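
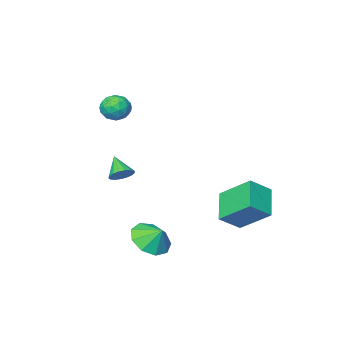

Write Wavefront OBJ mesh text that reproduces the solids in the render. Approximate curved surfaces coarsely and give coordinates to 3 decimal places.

v 1.685 1.669 -3.271
v 2.425 1.173 -2.643
v 1.455 2.291 -2.509
v 2.741 1.739 -3.01
v 2.563 2.273 -3.5
v 1.974 2.524 -3.882
v 1.25 2.375 -3.978
v 0.729 1.896 -3.744
v 0.656 1.31 -3.288
v 1.064 0.893 -2.824
v 1.762 0.838 -2.57
v -0.234 -3.034 3.04
v 0.22 -2.867 3.703
v 0.78 -3.713 2.517
v 1.234 -3.546 3.18
v 0.592 -4.054 3.239
v -0.034 -3.634 3.563
v 1.034 -2.946 2.657
v 0.408 -2.526 2.981
v 1.004 -2.812 3.466
v 0.731 -3.497 3.826
v 0.269 -3.083 2.394
v -0.004 -3.768 2.754
v -0.096 -2.891 3.417
v 1.096 -3.689 2.803
v 0.719 -3.987 2.838
v 0.986 -3.889 3.227
v -0.245 -3.342 3.335
v 0.022 -3.244 3.724
v 0.241 -3.941 3.452
v 0.978 -3.336 2.496
v 1.245 -3.238 2.885
v 0.014 -2.691 2.993
v 0.281 -2.593 3.382
v 0.759 -2.639 2.768
v 0.632 -2.761 3.668
v 1.227 -3.16 3.36
v 1.11 -2.807 3.053
v 0.742 -2.56 3.243
v 0.471 -3.163 3.879
v 1.067 -3.562 3.572
v 0.69 -3.861 3.607
v 0.322 -3.614 3.797
v 0.932 -3.131 3.74
v -0.067 -3.018 2.648
v 0.529 -3.417 2.341
v 0.678 -2.966 2.423
v 0.31 -2.719 2.613
v -0.227 -3.42 2.86
v 0.368 -3.819 2.552
v 0.258 -4.02 2.977
v -0.11 -3.773 3.167
v 0.068 -3.449 2.48
v 1.836 -0.581 0.02
v 2.19 -0.259 0.445
v 1.684 -1.499 0.84
v 1.904 -0.163 0.5
v 1.603 -0.163 0.445
v 1.355 -0.259 0.292
v 1.217 -0.428 0.077
v 1.221 -0.632 -0.151
v 1.366 -0.825 -0.34
v 1.618 -0.962 -0.446
v 1.921 -1.012 -0.446
v 2.204 -0.963 -0.339
v 2.402 -0.826 -0.15
v 2.471 -0.634 0.078
v 2.394 -0.429 0.293
v -3.058 1.993 -3.728
v -3.949 0.75 -2.777
v -3.773 3.476 -2.457
v -4.663 2.234 -1.507
v -1.957 1.826 -2.913
v -2.847 0.584 -1.963
v -2.671 3.31 -1.643
v -3.562 2.067 -0.692
f 2 1 4
f 2 4 3
f 4 1 5
f 4 5 3
f 5 1 6
f 5 6 3
f 6 1 7
f 6 7 3
f 7 1 8
f 7 8 3
f 8 1 9
f 8 9 3
f 9 1 10
f 9 10 3
f 10 1 11
f 10 11 3
f 11 1 2
f 11 2 3
f 12 49 28
f 49 23 52
f 28 52 17
f 49 52 28
f 12 28 24
f 28 17 29
f 24 29 13
f 28 29 24
f 12 24 33
f 24 13 34
f 33 34 19
f 24 34 33
f 12 33 45
f 33 19 48
f 45 48 22
f 33 48 45
f 12 45 49
f 45 22 53
f 49 53 23
f 45 53 49
f 13 29 40
f 29 17 43
f 40 43 21
f 29 43 40
f 17 52 30
f 52 23 51
f 30 51 16
f 52 51 30
f 23 53 50
f 53 22 46
f 50 46 14
f 53 46 50
f 22 48 47
f 48 19 35
f 47 35 18
f 48 35 47
f 19 34 39
f 34 13 36
f 39 36 20
f 34 36 39
f 15 41 27
f 41 21 42
f 27 42 16
f 41 42 27
f 15 27 25
f 27 16 26
f 25 26 14
f 27 26 25
f 15 25 32
f 25 14 31
f 32 31 18
f 25 31 32
f 15 32 37
f 32 18 38
f 37 38 20
f 32 38 37
f 15 37 41
f 37 20 44
f 41 44 21
f 37 44 41
f 16 42 30
f 42 21 43
f 30 43 17
f 42 43 30
f 14 26 50
f 26 16 51
f 50 51 23
f 26 51 50
f 18 31 47
f 31 14 46
f 47 46 22
f 31 46 47
f 20 38 39
f 38 18 35
f 39 35 19
f 38 35 39
f 21 44 40
f 44 20 36
f 40 36 13
f 44 36 40
f 55 54 57
f 55 57 56
f 57 54 58
f 57 58 56
f 58 54 59
f 58 59 56
f 59 54 60
f 59 60 56
f 60 54 61
f 60 61 56
f 61 54 62
f 61 62 56
f 62 54 63
f 62 63 56
f 63 54 64
f 63 64 56
f 64 54 65
f 64 65 56
f 65 54 66
f 65 66 56
f 66 54 67
f 66 67 56
f 67 54 68
f 67 68 56
f 68 54 55
f 68 55 56
f 70 72 69
f 73 70 69
f 69 72 71
f 71 73 69
f 70 76 72
f 74 70 73
f 74 76 70
f 72 76 71
f 75 73 71
f 71 76 75
f 75 74 73
f 76 74 75



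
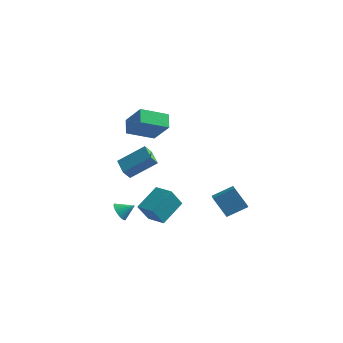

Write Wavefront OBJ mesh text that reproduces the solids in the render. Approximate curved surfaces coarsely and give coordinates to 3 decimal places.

v -3.837 -2.85 -3.738
v -3.395 -2.944 -4.311
v -3.023 -2.41 -3.182
v -3.499 -2.684 -4.364
v -3.654 -2.45 -4.321
v -3.838 -2.276 -4.19
v -4.021 -2.189 -3.99
v -4.177 -2.203 -3.752
v -4.28 -2.316 -3.511
v -4.317 -2.509 -3.305
v -4.28 -2.755 -3.166
v -4.176 -3.015 -3.113
v -4.02 -3.249 -3.156
v -3.837 -3.423 -3.287
v -3.653 -3.51 -3.487
v -3.498 -3.496 -3.725
v -3.394 -3.383 -3.966
v -3.358 -3.19 -4.171
v -0.155 2.458 -3.907
v 0.546 1.25 -3.389
v 0.893 3.376 -3.183
v 1.593 2.167 -2.665
v 0.827 2.433 -5.295
v 1.527 1.224 -4.777
v 1.874 3.35 -4.571
v 2.575 2.142 -4.053
v -3.641 -2.305 2.977
v -4.121 -1.478 3.651
v -2.4 -0.99 2.247
v -2.879 -0.163 2.921
v -2.381 -2.717 4.379
v -2.86 -1.89 5.053
v -1.139 -1.402 3.649
v -1.619 -0.575 4.323
v -4.526 -1.022 -0.723
v -4.756 -1.485 -0.074
v -3.106 -0.046 0.477
v -3.336 -0.509 1.126
v -3.584 -1.971 -1.066
v -3.814 -2.434 -0.417
v -2.164 -0.995 0.134
v -2.394 -1.458 0.783
v -1.478 -3.462 -3.417
v -1.825 -4.196 -2.121
v -1.083 -1.821 -2.382
v -1.43 -2.556 -1.085
v -0.21 -3.844 -3.295
v -0.557 -4.579 -1.998
v 0.185 -2.204 -2.259
v -0.162 -2.938 -0.963
f 2 1 4
f 2 4 3
f 4 1 5
f 4 5 3
f 5 1 6
f 5 6 3
f 6 1 7
f 6 7 3
f 7 1 8
f 7 8 3
f 8 1 9
f 8 9 3
f 9 1 10
f 9 10 3
f 10 1 11
f 10 11 3
f 11 1 12
f 11 12 3
f 12 1 13
f 12 13 3
f 13 1 14
f 13 14 3
f 14 1 15
f 14 15 3
f 15 1 16
f 15 16 3
f 16 1 17
f 16 17 3
f 17 1 18
f 17 18 3
f 18 1 2
f 18 2 3
f 20 22 19
f 23 20 19
f 19 22 21
f 21 23 19
f 20 26 22
f 24 20 23
f 24 26 20
f 22 26 21
f 25 23 21
f 21 26 25
f 25 24 23
f 26 24 25
f 28 30 27
f 31 28 27
f 27 30 29
f 29 31 27
f 28 34 30
f 32 28 31
f 32 34 28
f 30 34 29
f 33 31 29
f 29 34 33
f 33 32 31
f 34 32 33
f 36 38 35
f 39 36 35
f 35 38 37
f 37 39 35
f 36 42 38
f 40 36 39
f 40 42 36
f 38 42 37
f 41 39 37
f 37 42 41
f 41 40 39
f 42 40 41
f 44 46 43
f 47 44 43
f 43 46 45
f 45 47 43
f 44 50 46
f 48 44 47
f 48 50 44
f 46 50 45
f 49 47 45
f 45 50 49
f 49 48 47
f 50 48 49



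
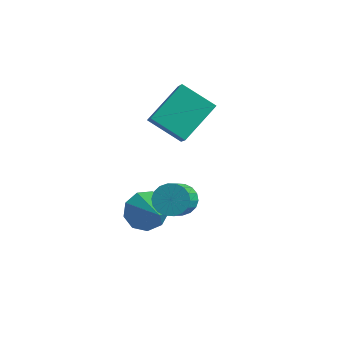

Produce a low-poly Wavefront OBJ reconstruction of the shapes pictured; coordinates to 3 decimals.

v 2.388 0.434 -2.961
v 2.898 0.549 -3.512
v 3.312 -0.214 -2.239
v 2.91 0.943 -3.173
v 2.677 1.099 -2.735
v 2.309 0.944 -2.403
v 1.978 0.55 -2.332
v 1.838 0.101 -2.555
v 1.955 -0.191 -2.968
v 2.275 -0.192 -3.378
v 2.647 0.101 -3.593
v 2.618 2.135 -0.649
v 1.467 1.957 0.033
v 2.927 3.477 0.223
v 1.775 3.299 0.905
v 3.125 1.561 0.055
v 1.973 1.383 0.737
v 3.433 2.903 0.927
v 2.282 2.725 1.609
v 3.719 0.271 -1.624
v 4.01 -0.019 -2.048
v 4.352 -1.061 -1.1
v 4.061 -0.771 -0.676
v 4.196 0.136 -1.945
v 4.537 -0.907 -0.997
v 4.287 0.317 -1.778
v 4.628 -0.725 -0.83
v 4.266 0.489 -1.581
v 4.607 -0.553 -0.633
v 4.136 0.618 -1.392
v 4.478 -0.424 -0.444
v 3.924 0.679 -1.25
v 4.266 -0.364 -0.302
v 3.672 0.658 -1.181
v 4.013 -0.384 -0.233
v 3.428 0.561 -1.2
v 3.77 -0.481 -0.252
v 3.243 0.407 -1.303
v 3.584 -0.636 -0.355
v 3.152 0.225 -1.47
v 3.493 -0.817 -0.522
v 3.173 0.053 -1.667
v 3.514 -0.989 -0.719
v 3.302 -0.076 -1.856
v 3.644 -1.118 -0.908
v 3.514 -0.136 -1.998
v 3.856 -1.179 -1.05
v 3.767 -0.116 -2.067
v 4.108 -1.158 -1.119
f 2 1 4
f 2 4 3
f 4 1 5
f 4 5 3
f 5 1 6
f 5 6 3
f 6 1 7
f 6 7 3
f 7 1 8
f 7 8 3
f 8 1 9
f 8 9 3
f 9 1 10
f 9 10 3
f 10 1 11
f 10 11 3
f 11 1 2
f 11 2 3
f 13 15 12
f 16 13 12
f 12 15 14
f 14 16 12
f 13 19 15
f 17 13 16
f 17 19 13
f 15 19 14
f 18 16 14
f 14 19 18
f 18 17 16
f 19 17 18
f 21 20 24
f 21 24 22
f 22 24 25
f 22 25 23
f 24 20 26
f 24 26 25
f 25 26 27
f 25 27 23
f 26 20 28
f 26 28 27
f 27 28 29
f 27 29 23
f 28 20 30
f 28 30 29
f 29 30 31
f 29 31 23
f 30 20 32
f 30 32 31
f 31 32 33
f 31 33 23
f 32 20 34
f 32 34 33
f 33 34 35
f 33 35 23
f 34 20 36
f 34 36 35
f 35 36 37
f 35 37 23
f 36 20 38
f 36 38 37
f 37 38 39
f 37 39 23
f 38 20 40
f 38 40 39
f 39 40 41
f 39 41 23
f 40 20 42
f 40 42 41
f 41 42 43
f 41 43 23
f 42 20 44
f 42 44 43
f 43 44 45
f 43 45 23
f 44 20 46
f 44 46 45
f 45 46 47
f 45 47 23
f 46 20 48
f 46 48 47
f 47 48 49
f 47 49 23
f 48 20 21
f 48 21 49
f 49 21 22
f 49 22 23



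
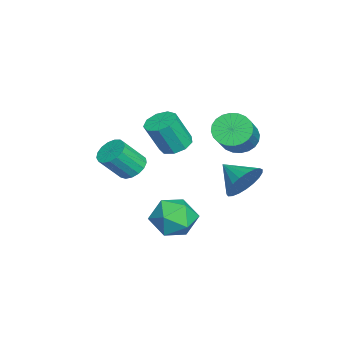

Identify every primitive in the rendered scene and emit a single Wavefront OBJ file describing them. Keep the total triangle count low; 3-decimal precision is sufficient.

v -3.555 -0.01 2.241
v -2.964 -0.489 1.911
v -2.613 -1.17 3.529
v -3.205 -0.69 3.859
v -2.743 0.008 2.072
v -2.392 -0.672 3.69
v -2.902 0.498 2.313
v -2.551 -0.183 3.931
v -3.367 0.749 2.52
v -3.016 0.068 4.137
v -3.92 0.646 2.596
v -3.569 -0.035 4.214
v -4.303 0.236 2.506
v -3.952 -0.445 4.124
v -4.335 -0.289 2.293
v -3.984 -0.97 3.91
v -4.003 -0.683 2.055
v -3.652 -1.364 3.673
v -3.461 -0.762 1.904
v -3.111 -1.443 3.522
v -3.256 2.863 3.067
v -2.809 2.31 2.452
v -1.297 2.124 3.718
v -1.744 2.677 4.333
v -2.685 2.641 2.354
v -1.174 2.455 3.619
v -2.649 3.006 2.364
v -1.138 2.82 3.629
v -2.705 3.349 2.481
v -1.193 3.163 3.746
v -2.844 3.618 2.687
v -1.333 3.432 3.953
v -3.047 3.772 2.951
v -1.536 3.586 4.217
v -3.281 3.788 3.233
v -1.77 3.602 4.499
v -3.511 3.663 3.49
v -2 3.477 4.755
v -3.703 3.416 3.682
v -2.191 3.23 4.948
v -3.826 3.085 3.781
v -2.315 2.899 5.046
v -3.862 2.72 3.771
v -2.351 2.534 5.036
v -3.807 2.377 3.654
v -2.295 2.191 4.919
v -3.667 2.108 3.447
v -2.156 1.922 4.713
v -3.464 1.954 3.183
v -1.953 1.768 4.449
v -3.23 1.938 2.901
v -1.719 1.752 4.167
v -3 2.063 2.645
v -1.489 1.877 3.91
v -3.288 -1.972 0.762
v -2.919 -2.465 0.252
v -2.382 -3.382 1.528
v -2.752 -2.888 2.038
v -2.654 -2.2 0.331
v -2.117 -3.116 1.607
v -2.535 -1.883 0.509
v -1.998 -2.799 1.785
v -2.588 -1.586 0.745
v -2.051 -2.502 2.021
v -2.802 -1.377 0.984
v -2.265 -2.293 2.26
v -3.127 -1.305 1.173
v -2.59 -2.221 2.449
v -3.489 -1.385 1.268
v -2.952 -2.302 2.544
v -3.805 -1.6 1.246
v -3.268 -2.516 2.522
v -4.003 -1.9 1.114
v -3.466 -2.816 2.39
v -4.037 -2.217 0.901
v -3.5 -3.133 2.177
v -3.9 -2.477 0.657
v -3.363 -3.393 1.932
v -3.622 -2.622 0.436
v -3.085 -3.538 1.712
v -3.268 -2.617 0.29
v -2.731 -3.534 1.566
v -3.132 3.165 0.194
v -2.566 3.3 1.127
v -3.948 2.075 0.846
v -2.912 3.593 1.183
v -3.297 3.812 1.068
v -3.653 3.919 0.801
v -3.919 3.896 0.43
v -4.049 3.746 0.018
v -4.021 3.496 -0.364
v -3.838 3.189 -0.649
v -3.534 2.877 -0.789
v -3.16 2.616 -0.759
v -2.781 2.449 -0.564
v -2.463 2.406 -0.238
v -2.261 2.494 0.162
v -2.209 2.699 0.568
v -2.317 2.984 0.91
v -1.299 0.588 -0.037
v -0.165 0.827 0.271
v -0.675 -0.287 -1.651
v 0.459 -0.048 -1.343
v -0.179 -0.844 -0.713
v -0.564 -0.303 0.285
v -0.276 0.843 -1.665
v -0.661 1.384 -0.667
v 0.467 0.985 -0.735
v 0.527 -0.058 -0.147
v -1.367 0.598 -1.233
v -1.307 -0.445 -0.645
f 2 1 5
f 2 5 3
f 3 5 6
f 3 6 4
f 5 1 7
f 5 7 6
f 6 7 8
f 6 8 4
f 7 1 9
f 7 9 8
f 8 9 10
f 8 10 4
f 9 1 11
f 9 11 10
f 10 11 12
f 10 12 4
f 11 1 13
f 11 13 12
f 12 13 14
f 12 14 4
f 13 1 15
f 13 15 14
f 14 15 16
f 14 16 4
f 15 1 17
f 15 17 16
f 16 17 18
f 16 18 4
f 17 1 19
f 17 19 18
f 18 19 20
f 18 20 4
f 19 1 2
f 19 2 20
f 20 2 3
f 20 3 4
f 22 21 25
f 22 25 23
f 23 25 26
f 23 26 24
f 25 21 27
f 25 27 26
f 26 27 28
f 26 28 24
f 27 21 29
f 27 29 28
f 28 29 30
f 28 30 24
f 29 21 31
f 29 31 30
f 30 31 32
f 30 32 24
f 31 21 33
f 31 33 32
f 32 33 34
f 32 34 24
f 33 21 35
f 33 35 34
f 34 35 36
f 34 36 24
f 35 21 37
f 35 37 36
f 36 37 38
f 36 38 24
f 37 21 39
f 37 39 38
f 38 39 40
f 38 40 24
f 39 21 41
f 39 41 40
f 40 41 42
f 40 42 24
f 41 21 43
f 41 43 42
f 42 43 44
f 42 44 24
f 43 21 45
f 43 45 44
f 44 45 46
f 44 46 24
f 45 21 47
f 45 47 46
f 46 47 48
f 46 48 24
f 47 21 49
f 47 49 48
f 48 49 50
f 48 50 24
f 49 21 51
f 49 51 50
f 50 51 52
f 50 52 24
f 51 21 53
f 51 53 52
f 52 53 54
f 52 54 24
f 53 21 22
f 53 22 54
f 54 22 23
f 54 23 24
f 56 55 59
f 56 59 57
f 57 59 60
f 57 60 58
f 59 55 61
f 59 61 60
f 60 61 62
f 60 62 58
f 61 55 63
f 61 63 62
f 62 63 64
f 62 64 58
f 63 55 65
f 63 65 64
f 64 65 66
f 64 66 58
f 65 55 67
f 65 67 66
f 66 67 68
f 66 68 58
f 67 55 69
f 67 69 68
f 68 69 70
f 68 70 58
f 69 55 71
f 69 71 70
f 70 71 72
f 70 72 58
f 71 55 73
f 71 73 72
f 72 73 74
f 72 74 58
f 73 55 75
f 73 75 74
f 74 75 76
f 74 76 58
f 75 55 77
f 75 77 76
f 76 77 78
f 76 78 58
f 77 55 79
f 77 79 78
f 78 79 80
f 78 80 58
f 79 55 81
f 79 81 80
f 80 81 82
f 80 82 58
f 81 55 56
f 81 56 82
f 82 56 57
f 82 57 58
f 84 83 86
f 84 86 85
f 86 83 87
f 86 87 85
f 87 83 88
f 87 88 85
f 88 83 89
f 88 89 85
f 89 83 90
f 89 90 85
f 90 83 91
f 90 91 85
f 91 83 92
f 91 92 85
f 92 83 93
f 92 93 85
f 93 83 94
f 93 94 85
f 94 83 95
f 94 95 85
f 95 83 96
f 95 96 85
f 96 83 97
f 96 97 85
f 97 83 98
f 97 98 85
f 98 83 99
f 98 99 85
f 99 83 84
f 99 84 85
f 100 111 105
f 100 105 101
f 100 101 107
f 100 107 110
f 100 110 111
f 101 105 109
f 105 111 104
f 111 110 102
f 110 107 106
f 107 101 108
f 103 109 104
f 103 104 102
f 103 102 106
f 103 106 108
f 103 108 109
f 104 109 105
f 102 104 111
f 106 102 110
f 108 106 107
f 109 108 101



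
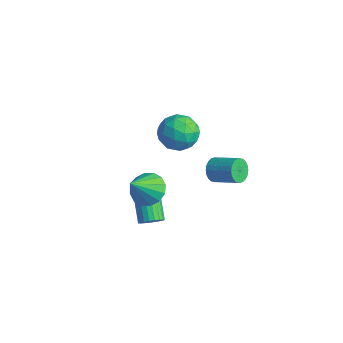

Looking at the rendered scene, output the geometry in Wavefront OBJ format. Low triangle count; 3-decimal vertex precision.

v -2.243 -2.018 -3.695
v -1.798 -2.119 -3.151
v -3.292 -1.423 -1.801
v -3.737 -1.322 -2.345
v -1.739 -1.84 -3.228
v -3.232 -1.145 -1.878
v -1.766 -1.592 -3.386
v -3.26 -0.897 -2.036
v -1.876 -1.418 -3.598
v -3.37 -0.723 -2.248
v -2.05 -1.347 -3.826
v -3.543 -0.652 -2.476
v -2.257 -1.393 -4.032
v -3.75 -0.697 -2.681
v -2.461 -1.546 -4.179
v -3.955 -0.851 -2.829
v -2.628 -1.781 -4.243
v -4.122 -1.086 -2.893
v -2.729 -2.057 -4.212
v -4.222 -1.362 -2.862
v -2.745 -2.326 -4.091
v -4.239 -1.631 -2.741
v -2.675 -2.542 -3.903
v -4.168 -1.847 -2.552
v -2.53 -2.667 -3.678
v -4.023 -1.972 -2.328
v -2.336 -2.68 -3.456
v -3.829 -1.985 -2.106
v -2.125 -2.578 -3.276
v -3.619 -1.883 -1.925
v -1.935 -2.38 -3.168
v -3.429 -1.684 -1.818
v -2.264 0.502 3.488
v -1.636 0.149 2.556
v -2.084 -1.229 4.264
v -1.456 -1.582 3.332
v -1.003 -0.797 4.084
v -1.114 0.273 3.605
v -2.606 -1.353 3.215
v -2.717 -0.283 2.736
v -1.847 -0.997 2.388
v -0.857 -0.654 2.925
v -2.863 -0.426 3.895
v -1.873 -0.083 4.432
v -1.965 0.477 2.954
v -1.755 -1.557 3.866
v -1.488 -1.096 4.308
v -1.119 -1.304 3.76
v -1.659 0.55 3.57
v -1.29 0.343 3.022
v -0.918 -0.213 3.921
v -2.43 -1.423 3.798
v -2.061 -1.63 3.25
v -2.601 0.224 3.06
v -2.232 0.016 2.512
v -2.802 -0.867 2.899
v -1.721 -0.404 2.307
v -1.615 -1.421 2.763
v -2.291 -1.286 2.695
v -2.356 -0.657 2.413
v -1.139 -0.202 2.623
v -1.033 -1.219 3.079
v -0.767 -0.758 3.521
v -0.832 -0.129 3.239
v -1.263 -0.875 2.524
v -2.687 0.139 3.741
v -2.581 -0.878 4.197
v -2.888 -0.951 3.581
v -2.953 -0.322 3.299
v -2.105 0.341 4.057
v -1.999 -0.676 4.513
v -1.364 -0.423 4.407
v -1.429 0.206 4.125
v -2.457 -0.205 4.296
v -2.039 1.96 -1.302
v -1.625 1.652 -1.873
v -0.247 2.272 -1.21
v -0.661 2.58 -0.638
v -1.692 1.922 -1.988
v -0.314 2.542 -1.325
v -1.811 2.198 -1.998
v -0.433 2.817 -1.334
v -1.965 2.437 -1.902
v -0.587 3.057 -1.238
v -2.13 2.604 -1.714
v -0.752 3.223 -1.051
v -2.281 2.673 -1.464
v -0.903 3.292 -0.801
v -2.396 2.633 -1.189
v -1.018 3.253 -0.526
v -2.456 2.491 -0.931
v -1.078 3.111 -0.268
v -2.453 2.268 -0.73
v -1.075 2.888 -0.067
v -2.386 1.998 -0.615
v -1.008 2.618 0.048
v -2.267 1.723 -0.606
v -0.889 2.342 0.058
v -2.113 1.483 -0.702
v -0.735 2.103 -0.038
v -1.948 1.317 -0.889
v -0.57 1.936 -0.226
v -1.797 1.248 -1.139
v -0.419 1.867 -0.476
v -1.682 1.287 -1.414
v -0.304 1.907 -0.751
v -1.622 1.429 -1.672
v -0.244 2.049 -1.009
v -1.446 -2.784 0.227
v -0.839 -2.09 0.687
v -1.094 -4.116 1.773
v -1.327 -1.996 0.88
v -1.847 -2.113 0.898
v -2.259 -2.409 0.736
v -2.454 -2.806 0.437
v -2.378 -3.197 0.083
v -2.052 -3.478 -0.233
v -1.564 -3.572 -0.425
v -1.044 -3.455 -0.443
v -0.632 -3.159 -0.281
v -0.437 -2.762 0.017
v -0.513 -2.371 0.372
f 2 1 5
f 2 5 3
f 3 5 6
f 3 6 4
f 5 1 7
f 5 7 6
f 6 7 8
f 6 8 4
f 7 1 9
f 7 9 8
f 8 9 10
f 8 10 4
f 9 1 11
f 9 11 10
f 10 11 12
f 10 12 4
f 11 1 13
f 11 13 12
f 12 13 14
f 12 14 4
f 13 1 15
f 13 15 14
f 14 15 16
f 14 16 4
f 15 1 17
f 15 17 16
f 16 17 18
f 16 18 4
f 17 1 19
f 17 19 18
f 18 19 20
f 18 20 4
f 19 1 21
f 19 21 20
f 20 21 22
f 20 22 4
f 21 1 23
f 21 23 22
f 22 23 24
f 22 24 4
f 23 1 25
f 23 25 24
f 24 25 26
f 24 26 4
f 25 1 27
f 25 27 26
f 26 27 28
f 26 28 4
f 27 1 29
f 27 29 28
f 28 29 30
f 28 30 4
f 29 1 31
f 29 31 30
f 30 31 32
f 30 32 4
f 31 1 2
f 31 2 32
f 32 2 3
f 32 3 4
f 33 70 49
f 70 44 73
f 49 73 38
f 70 73 49
f 33 49 45
f 49 38 50
f 45 50 34
f 49 50 45
f 33 45 54
f 45 34 55
f 54 55 40
f 45 55 54
f 33 54 66
f 54 40 69
f 66 69 43
f 54 69 66
f 33 66 70
f 66 43 74
f 70 74 44
f 66 74 70
f 34 50 61
f 50 38 64
f 61 64 42
f 50 64 61
f 38 73 51
f 73 44 72
f 51 72 37
f 73 72 51
f 44 74 71
f 74 43 67
f 71 67 35
f 74 67 71
f 43 69 68
f 69 40 56
f 68 56 39
f 69 56 68
f 40 55 60
f 55 34 57
f 60 57 41
f 55 57 60
f 36 62 48
f 62 42 63
f 48 63 37
f 62 63 48
f 36 48 46
f 48 37 47
f 46 47 35
f 48 47 46
f 36 46 53
f 46 35 52
f 53 52 39
f 46 52 53
f 36 53 58
f 53 39 59
f 58 59 41
f 53 59 58
f 36 58 62
f 58 41 65
f 62 65 42
f 58 65 62
f 37 63 51
f 63 42 64
f 51 64 38
f 63 64 51
f 35 47 71
f 47 37 72
f 71 72 44
f 47 72 71
f 39 52 68
f 52 35 67
f 68 67 43
f 52 67 68
f 41 59 60
f 59 39 56
f 60 56 40
f 59 56 60
f 42 65 61
f 65 41 57
f 61 57 34
f 65 57 61
f 76 75 79
f 76 79 77
f 77 79 80
f 77 80 78
f 79 75 81
f 79 81 80
f 80 81 82
f 80 82 78
f 81 75 83
f 81 83 82
f 82 83 84
f 82 84 78
f 83 75 85
f 83 85 84
f 84 85 86
f 84 86 78
f 85 75 87
f 85 87 86
f 86 87 88
f 86 88 78
f 87 75 89
f 87 89 88
f 88 89 90
f 88 90 78
f 89 75 91
f 89 91 90
f 90 91 92
f 90 92 78
f 91 75 93
f 91 93 92
f 92 93 94
f 92 94 78
f 93 75 95
f 93 95 94
f 94 95 96
f 94 96 78
f 95 75 97
f 95 97 96
f 96 97 98
f 96 98 78
f 97 75 99
f 97 99 98
f 98 99 100
f 98 100 78
f 99 75 101
f 99 101 100
f 100 101 102
f 100 102 78
f 101 75 103
f 101 103 102
f 102 103 104
f 102 104 78
f 103 75 105
f 103 105 104
f 104 105 106
f 104 106 78
f 105 75 107
f 105 107 106
f 106 107 108
f 106 108 78
f 107 75 76
f 107 76 108
f 108 76 77
f 108 77 78
f 110 109 112
f 110 112 111
f 112 109 113
f 112 113 111
f 113 109 114
f 113 114 111
f 114 109 115
f 114 115 111
f 115 109 116
f 115 116 111
f 116 109 117
f 116 117 111
f 117 109 118
f 117 118 111
f 118 109 119
f 118 119 111
f 119 109 120
f 119 120 111
f 120 109 121
f 120 121 111
f 121 109 122
f 121 122 111
f 122 109 110
f 122 110 111



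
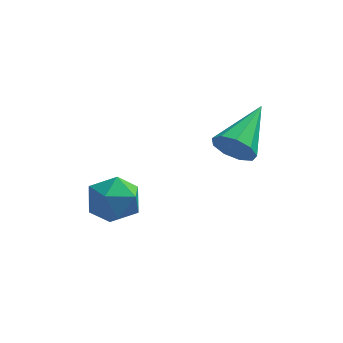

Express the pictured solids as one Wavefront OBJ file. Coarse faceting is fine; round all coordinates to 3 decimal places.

v 2.358 -0.943 -1.77
v 2.931 -0.963 -2.285
v 3.102 0.763 -1.01
v 2.521 -0.696 -2.482
v 2.035 -0.545 -2.345
v 1.7 -0.58 -1.94
v 1.674 -0.785 -1.455
v 1.967 -1.063 -1.118
v 2.444 -1.285 -1.086
v 2.88 -1.347 -1.374
v 3.072 -1.22 -1.848
v -1.772 -3.344 -1.891
v -1.254 -2.629 -2.167
v -0.806 -4.291 -2.533
v -0.288 -3.576 -2.809
v -0.342 -3.788 -1.91
v -0.939 -3.203 -1.513
v -1.121 -3.717 -3.187
v -1.718 -3.132 -2.79
v -0.852 -2.859 -2.968
v -0.37 -2.903 -2.179
v -1.69 -4.017 -2.521
v -1.208 -4.061 -1.732
f 2 1 4
f 2 4 3
f 4 1 5
f 4 5 3
f 5 1 6
f 5 6 3
f 6 1 7
f 6 7 3
f 7 1 8
f 7 8 3
f 8 1 9
f 8 9 3
f 9 1 10
f 9 10 3
f 10 1 11
f 10 11 3
f 11 1 2
f 11 2 3
f 12 23 17
f 12 17 13
f 12 13 19
f 12 19 22
f 12 22 23
f 13 17 21
f 17 23 16
f 23 22 14
f 22 19 18
f 19 13 20
f 15 21 16
f 15 16 14
f 15 14 18
f 15 18 20
f 15 20 21
f 16 21 17
f 14 16 23
f 18 14 22
f 20 18 19
f 21 20 13



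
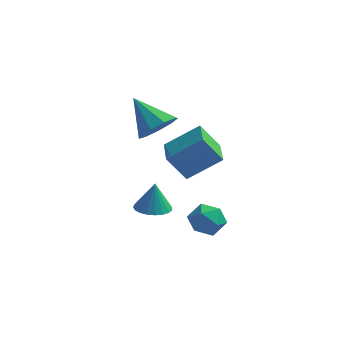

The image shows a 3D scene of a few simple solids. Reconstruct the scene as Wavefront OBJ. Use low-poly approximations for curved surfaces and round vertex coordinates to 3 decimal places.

v -2.513 2.403 0.286
v -1.827 2.486 0.953
v -3.767 3.057 1.494
v -1.872 3.042 0.606
v -2.216 3.299 0.109
v -2.699 3.136 -0.305
v -3.095 2.631 -0.442
v -3.219 2.019 -0.239
v -3.012 1.586 0.21
v -2.571 1.536 0.695
v -2.104 1.892 0.988
v 0.329 -2.02 -1.462
v 0.987 -2.107 -1.943
v 0.773 -2.993 -0.677
v 1.431 -3.08 -1.158
v 1.344 -2.406 -0.7
v 1.07 -1.804 -1.185
v 0.69 -3.296 -1.435
v 0.416 -2.694 -1.92
v 1.211 -2.895 -1.926
v 1.615 -2.345 -1.472
v 0.145 -2.755 -1.148
v 0.549 -2.205 -0.694
v -0.709 0.239 -1.084
v -1.5 0.061 0.056
v -1.216 1.677 -1.212
v -2.008 1.499 -0.071
v 0.628 0.801 -0.069
v -0.164 0.623 1.072
v 0.12 2.239 -0.196
v -0.671 2.061 0.944
v -1.652 -1.285 -1.958
v -0.924 -1.536 -1.945
v -1.608 -1.095 -0.662
v -0.885 -1.221 -1.993
v -0.979 -0.918 -2.034
v -1.19 -0.678 -2.063
v -1.48 -0.544 -2.073
v -1.8 -0.537 -2.063
v -2.094 -0.66 -2.035
v -2.312 -0.891 -1.993
v -2.416 -1.19 -1.946
v -2.387 -1.506 -1.9
v -2.232 -1.783 -1.865
v -1.976 -1.975 -1.845
v -1.664 -2.047 -1.845
v -1.35 -1.987 -1.864
v -1.088 -1.807 -1.9
f 2 1 4
f 2 4 3
f 4 1 5
f 4 5 3
f 5 1 6
f 5 6 3
f 6 1 7
f 6 7 3
f 7 1 8
f 7 8 3
f 8 1 9
f 8 9 3
f 9 1 10
f 9 10 3
f 10 1 11
f 10 11 3
f 11 1 2
f 11 2 3
f 12 23 17
f 12 17 13
f 12 13 19
f 12 19 22
f 12 22 23
f 13 17 21
f 17 23 16
f 23 22 14
f 22 19 18
f 19 13 20
f 15 21 16
f 15 16 14
f 15 14 18
f 15 18 20
f 15 20 21
f 16 21 17
f 14 16 23
f 18 14 22
f 20 18 19
f 21 20 13
f 25 27 24
f 28 25 24
f 24 27 26
f 26 28 24
f 25 31 27
f 29 25 28
f 29 31 25
f 27 31 26
f 30 28 26
f 26 31 30
f 30 29 28
f 31 29 30
f 33 32 35
f 33 35 34
f 35 32 36
f 35 36 34
f 36 32 37
f 36 37 34
f 37 32 38
f 37 38 34
f 38 32 39
f 38 39 34
f 39 32 40
f 39 40 34
f 40 32 41
f 40 41 34
f 41 32 42
f 41 42 34
f 42 32 43
f 42 43 34
f 43 32 44
f 43 44 34
f 44 32 45
f 44 45 34
f 45 32 46
f 45 46 34
f 46 32 47
f 46 47 34
f 47 32 48
f 47 48 34
f 48 32 33
f 48 33 34



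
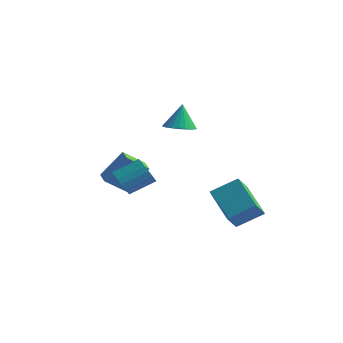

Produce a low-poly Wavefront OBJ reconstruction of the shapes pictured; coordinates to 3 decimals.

v -2.426 -0.839 -0.941
v -2.009 -0.71 -1.635
v -1.137 0.349 -0.913
v -1.554 0.219 -0.219
v -2.262 -0.484 -1.661
v -1.39 0.575 -0.94
v -2.544 -0.319 -1.563
v -1.672 0.74 -0.842
v -2.805 -0.244 -1.357
v -1.933 0.815 -0.636
v -3.001 -0.271 -1.079
v -2.129 0.787 -0.358
v -3.097 -0.398 -0.778
v -2.225 0.661 -0.056
v -3.078 -0.6 -0.504
v -2.206 0.459 0.217
v -2.945 -0.844 -0.306
v -2.073 0.215 0.415
v -2.723 -1.087 -0.218
v -1.851 -0.028 0.504
v -2.45 -1.288 -0.254
v -1.578 -0.229 0.467
v -2.172 -1.41 -0.41
v -1.3 -0.351 0.312
v -1.938 -1.434 -0.657
v -1.066 -0.375 0.065
v -1.789 -1.356 -0.953
v -0.917 -0.297 -0.232
v -1.75 -1.188 -1.247
v -0.878 -0.129 -0.526
v -1.828 -0.959 -1.488
v -0.955 0.1 -0.767
v -1.044 2.262 2.115
v -0.366 1.773 2.316
v -1.156 2.698 3.545
v -0.217 2.064 2.24
v -0.193 2.384 2.144
v -0.299 2.686 2.044
v -0.519 2.924 1.954
v -0.818 3.061 1.889
v -1.152 3.076 1.858
v -1.469 2.967 1.867
v -1.722 2.751 1.913
v -1.871 2.461 1.989
v -1.895 2.14 2.085
v -1.789 1.838 2.185
v -1.569 1.6 2.275
v -1.27 1.464 2.34
v -0.936 1.448 2.371
v -0.619 1.557 2.362
v 2.39 2.157 -3.87
v 2.446 1.224 -2.91
v 0.739 3.128 -2.829
v 0.795 2.195 -1.87
v 3.465 3.085 -3.03
v 3.521 2.152 -2.071
v 1.814 4.056 -1.99
v 1.87 3.123 -1.03
v -4.022 -0.017 -1.526
v -3.243 0.839 -0.045
v -4.733 0.613 -1.517
v -3.954 1.469 -0.035
v -3.266 0.851 -2.425
v -2.487 1.707 -0.943
v -3.977 1.481 -2.415
v -3.198 2.337 -0.934
f 2 1 5
f 2 5 3
f 3 5 6
f 3 6 4
f 5 1 7
f 5 7 6
f 6 7 8
f 6 8 4
f 7 1 9
f 7 9 8
f 8 9 10
f 8 10 4
f 9 1 11
f 9 11 10
f 10 11 12
f 10 12 4
f 11 1 13
f 11 13 12
f 12 13 14
f 12 14 4
f 13 1 15
f 13 15 14
f 14 15 16
f 14 16 4
f 15 1 17
f 15 17 16
f 16 17 18
f 16 18 4
f 17 1 19
f 17 19 18
f 18 19 20
f 18 20 4
f 19 1 21
f 19 21 20
f 20 21 22
f 20 22 4
f 21 1 23
f 21 23 22
f 22 23 24
f 22 24 4
f 23 1 25
f 23 25 24
f 24 25 26
f 24 26 4
f 25 1 27
f 25 27 26
f 26 27 28
f 26 28 4
f 27 1 29
f 27 29 28
f 28 29 30
f 28 30 4
f 29 1 31
f 29 31 30
f 30 31 32
f 30 32 4
f 31 1 2
f 31 2 32
f 32 2 3
f 32 3 4
f 34 33 36
f 34 36 35
f 36 33 37
f 36 37 35
f 37 33 38
f 37 38 35
f 38 33 39
f 38 39 35
f 39 33 40
f 39 40 35
f 40 33 41
f 40 41 35
f 41 33 42
f 41 42 35
f 42 33 43
f 42 43 35
f 43 33 44
f 43 44 35
f 44 33 45
f 44 45 35
f 45 33 46
f 45 46 35
f 46 33 47
f 46 47 35
f 47 33 48
f 47 48 35
f 48 33 49
f 48 49 35
f 49 33 50
f 49 50 35
f 50 33 34
f 50 34 35
f 52 54 51
f 55 52 51
f 51 54 53
f 53 55 51
f 52 58 54
f 56 52 55
f 56 58 52
f 54 58 53
f 57 55 53
f 53 58 57
f 57 56 55
f 58 56 57
f 60 62 59
f 63 60 59
f 59 62 61
f 61 63 59
f 60 66 62
f 64 60 63
f 64 66 60
f 62 66 61
f 65 63 61
f 61 66 65
f 65 64 63
f 66 64 65



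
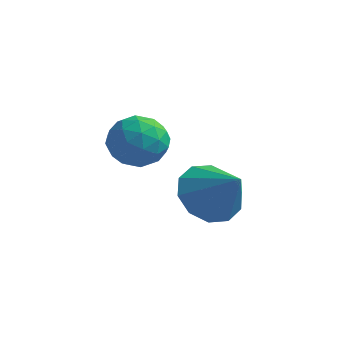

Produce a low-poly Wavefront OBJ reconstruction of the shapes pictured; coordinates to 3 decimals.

v 2.833 0.182 -0.209
v 3.326 0.033 -0.795
v 3.667 -0.122 0.569
v 3.379 0.496 -0.67
v 3.223 0.839 -0.37
v 2.918 0.931 -0.007
v 2.581 0.737 0.278
v 2.341 0.331 0.377
v 2.288 -0.131 0.252
v 2.444 -0.474 -0.049
v 2.748 -0.567 -0.411
v 3.085 -0.373 -0.696
v 0.831 1.246 0.36
v 1.228 0.75 0.031
v 0.632 0.51 1.229
v 1.029 0.014 0.9
v 1.339 0.598 1.172
v 1.462 1.053 0.634
v 0.398 0.207 0.626
v 0.521 0.662 0.088
v 0.96 0.108 0.195
v 1.542 0.35 0.533
v 0.318 0.91 0.727
v 0.9 1.152 1.065
v 1.047 1.063 0.119
v 0.813 0.197 1.141
v 0.996 0.54 1.301
v 1.229 0.249 1.108
v 1.185 1.241 0.474
v 1.418 0.949 0.28
v 1.484 0.86 0.951
v 0.442 0.311 0.98
v 0.675 0.019 0.786
v 0.631 1.011 0.152
v 0.864 0.72 -0.041
v 0.376 0.4 0.309
v 1.123 0.394 0.022
v 1.006 -0.039 0.533
v 0.635 0.075 0.372
v 0.707 0.342 0.056
v 1.465 0.536 0.221
v 1.348 0.103 0.732
v 1.53 0.446 0.891
v 1.603 0.714 0.575
v 1.307 0.159 0.317
v 0.512 1.157 0.528
v 0.395 0.724 1.039
v 0.257 0.546 0.685
v 0.33 0.814 0.369
v 0.854 1.299 0.727
v 0.737 0.866 1.238
v 1.153 0.918 1.204
v 1.225 1.185 0.888
v 0.553 1.101 0.943
f 2 1 4
f 2 4 3
f 4 1 5
f 4 5 3
f 5 1 6
f 5 6 3
f 6 1 7
f 6 7 3
f 7 1 8
f 7 8 3
f 8 1 9
f 8 9 3
f 9 1 10
f 9 10 3
f 10 1 11
f 10 11 3
f 11 1 12
f 11 12 3
f 12 1 2
f 12 2 3
f 13 50 29
f 50 24 53
f 29 53 18
f 50 53 29
f 13 29 25
f 29 18 30
f 25 30 14
f 29 30 25
f 13 25 34
f 25 14 35
f 34 35 20
f 25 35 34
f 13 34 46
f 34 20 49
f 46 49 23
f 34 49 46
f 13 46 50
f 46 23 54
f 50 54 24
f 46 54 50
f 14 30 41
f 30 18 44
f 41 44 22
f 30 44 41
f 18 53 31
f 53 24 52
f 31 52 17
f 53 52 31
f 24 54 51
f 54 23 47
f 51 47 15
f 54 47 51
f 23 49 48
f 49 20 36
f 48 36 19
f 49 36 48
f 20 35 40
f 35 14 37
f 40 37 21
f 35 37 40
f 16 42 28
f 42 22 43
f 28 43 17
f 42 43 28
f 16 28 26
f 28 17 27
f 26 27 15
f 28 27 26
f 16 26 33
f 26 15 32
f 33 32 19
f 26 32 33
f 16 33 38
f 33 19 39
f 38 39 21
f 33 39 38
f 16 38 42
f 38 21 45
f 42 45 22
f 38 45 42
f 17 43 31
f 43 22 44
f 31 44 18
f 43 44 31
f 15 27 51
f 27 17 52
f 51 52 24
f 27 52 51
f 19 32 48
f 32 15 47
f 48 47 23
f 32 47 48
f 21 39 40
f 39 19 36
f 40 36 20
f 39 36 40
f 22 45 41
f 45 21 37
f 41 37 14
f 45 37 41



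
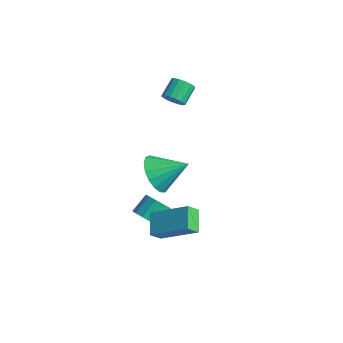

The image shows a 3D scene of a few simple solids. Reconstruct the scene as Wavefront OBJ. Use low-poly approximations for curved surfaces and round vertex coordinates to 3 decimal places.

v 1.793 -4.026 -3.041
v 2.462 -4.378 -2.465
v 2.296 -3.547 -1.764
v 1.627 -3.194 -2.339
v 2.691 -4.099 -2.741
v 2.525 -3.268 -2.04
v 2.716 -3.803 -3.086
v 2.55 -2.972 -2.384
v 2.528 -3.559 -3.42
v 2.362 -2.728 -2.719
v 2.173 -3.421 -3.667
v 2.007 -2.59 -2.966
v 1.73 -3.422 -3.771
v 1.564 -2.591 -3.07
v 1.302 -3.561 -3.708
v 1.136 -2.73 -3.006
v 0.986 -3.806 -3.491
v 0.82 -2.975 -2.79
v 0.855 -4.102 -3.172
v 0.689 -3.271 -2.471
v 0.939 -4.38 -2.822
v 0.773 -3.549 -2.121
v 1.219 -4.577 -2.523
v 1.053 -3.746 -1.821
v 1.63 -4.648 -2.342
v 1.464 -3.817 -1.64
v 2.078 -4.576 -2.321
v 1.912 -3.745 -1.62
v -1.658 -0.563 1.918
v -1.086 -0.485 2.17
v -1.49 0.322 2.834
v -2.062 0.243 2.582
v -1.089 -0.294 1.937
v -1.492 0.512 2.601
v -1.222 -0.165 1.699
v -1.625 0.642 2.363
v -1.455 -0.127 1.511
v -1.858 0.68 2.176
v -1.735 -0.189 1.417
v -2.138 0.618 2.081
v -1.997 -0.337 1.437
v -2.4 0.47 2.101
v -2.181 -0.536 1.568
v -2.585 0.27 2.232
v -2.246 -0.742 1.778
v -2.649 0.064 2.442
v -2.176 -0.907 2.021
v -2.579 -0.1 2.685
v -1.988 -0.993 2.24
v -2.391 -0.186 2.904
v -1.724 -0.981 2.385
v -2.127 -0.174 3.049
v -1.445 -0.873 2.423
v -1.848 -0.066 3.088
v -1.215 -0.694 2.346
v -1.618 0.113 3.01
v 2.752 -4.545 -1.551
v 4.222 -3.455 -0.521
v 2.701 -3.941 -2.117
v 4.171 -2.851 -1.087
v 3.649 -5.109 -2.233
v 5.119 -4.019 -1.203
v 3.598 -4.505 -2.799
v 5.068 -3.415 -1.769
v 1.289 -3.322 -0.343
v 2.172 -3.971 -0.432
v 2.231 -2.158 0.523
v 2.194 -3.668 -0.863
v 2.009 -3.286 -1.174
v 1.659 -2.912 -1.295
v 1.224 -2.632 -1.198
v 0.804 -2.51 -0.905
v 0.495 -2.573 -0.484
v 0.367 -2.809 -0.03
v 0.451 -3.161 0.352
v 0.727 -3.55 0.574
v 1.132 -3.887 0.587
v 1.572 -4.095 0.386
v 1.947 -4.125 0.018
f 2 1 5
f 2 5 3
f 3 5 6
f 3 6 4
f 5 1 7
f 5 7 6
f 6 7 8
f 6 8 4
f 7 1 9
f 7 9 8
f 8 9 10
f 8 10 4
f 9 1 11
f 9 11 10
f 10 11 12
f 10 12 4
f 11 1 13
f 11 13 12
f 12 13 14
f 12 14 4
f 13 1 15
f 13 15 14
f 14 15 16
f 14 16 4
f 15 1 17
f 15 17 16
f 16 17 18
f 16 18 4
f 17 1 19
f 17 19 18
f 18 19 20
f 18 20 4
f 19 1 21
f 19 21 20
f 20 21 22
f 20 22 4
f 21 1 23
f 21 23 22
f 22 23 24
f 22 24 4
f 23 1 25
f 23 25 24
f 24 25 26
f 24 26 4
f 25 1 27
f 25 27 26
f 26 27 28
f 26 28 4
f 27 1 2
f 27 2 28
f 28 2 3
f 28 3 4
f 30 29 33
f 30 33 31
f 31 33 34
f 31 34 32
f 33 29 35
f 33 35 34
f 34 35 36
f 34 36 32
f 35 29 37
f 35 37 36
f 36 37 38
f 36 38 32
f 37 29 39
f 37 39 38
f 38 39 40
f 38 40 32
f 39 29 41
f 39 41 40
f 40 41 42
f 40 42 32
f 41 29 43
f 41 43 42
f 42 43 44
f 42 44 32
f 43 29 45
f 43 45 44
f 44 45 46
f 44 46 32
f 45 29 47
f 45 47 46
f 46 47 48
f 46 48 32
f 47 29 49
f 47 49 48
f 48 49 50
f 48 50 32
f 49 29 51
f 49 51 50
f 50 51 52
f 50 52 32
f 51 29 53
f 51 53 52
f 52 53 54
f 52 54 32
f 53 29 55
f 53 55 54
f 54 55 56
f 54 56 32
f 55 29 30
f 55 30 56
f 56 30 31
f 56 31 32
f 58 60 57
f 61 58 57
f 57 60 59
f 59 61 57
f 58 64 60
f 62 58 61
f 62 64 58
f 60 64 59
f 63 61 59
f 59 64 63
f 63 62 61
f 64 62 63
f 66 65 68
f 66 68 67
f 68 65 69
f 68 69 67
f 69 65 70
f 69 70 67
f 70 65 71
f 70 71 67
f 71 65 72
f 71 72 67
f 72 65 73
f 72 73 67
f 73 65 74
f 73 74 67
f 74 65 75
f 74 75 67
f 75 65 76
f 75 76 67
f 76 65 77
f 76 77 67
f 77 65 78
f 77 78 67
f 78 65 79
f 78 79 67
f 79 65 66
f 79 66 67



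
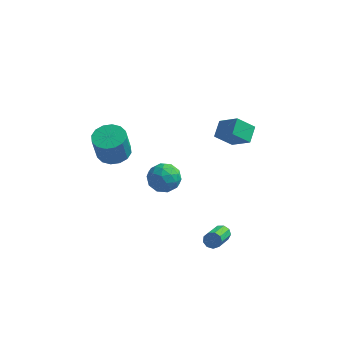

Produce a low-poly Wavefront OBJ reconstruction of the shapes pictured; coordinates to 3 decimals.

v 3.109 0.323 2.858
v 2.254 -0.112 3.69
v 3.119 1.267 3.362
v 2.264 0.832 4.194
v 4.196 -0.152 3.726
v 3.341 -0.587 4.558
v 4.206 0.792 4.23
v 3.351 0.357 5.062
v -1.919 1.852 -2.926
v -1.155 2.505 -3.104
v -1.065 1.195 -1.676
v -0.301 1.848 -1.854
v -1.188 2.19 -1.485
v -1.716 2.596 -2.257
v -0.504 1.104 -2.523
v -1.032 1.51 -3.295
v -0.281 2.042 -2.855
v -0.704 2.713 -2.214
v -1.516 0.987 -2.566
v -1.939 1.658 -1.925
v -1.612 2.236 -3.125
v -0.608 1.464 -1.655
v -1.13 1.665 -1.438
v -0.681 2.048 -1.543
v -1.942 2.29 -2.627
v -1.493 2.673 -2.732
v -1.512 2.488 -1.78
v -0.727 1.027 -2.048
v -0.278 1.41 -2.153
v -1.539 1.652 -3.237
v -1.09 2.035 -3.342
v -0.708 1.212 -3
v -0.649 2.348 -3.083
v -0.147 1.962 -2.348
v -0.266 1.525 -2.741
v -0.577 1.763 -3.195
v -0.898 2.742 -2.706
v -0.396 2.356 -1.971
v -0.917 2.557 -1.754
v -1.228 2.796 -2.209
v -0.384 2.47 -2.56
v -1.824 1.344 -2.809
v -1.322 0.958 -2.074
v -0.992 0.904 -2.571
v -1.303 1.143 -3.026
v -2.073 1.738 -2.432
v -1.571 1.352 -1.697
v -1.643 1.937 -1.585
v -1.954 2.175 -2.039
v -1.836 1.23 -2.22
v -2.795 -1.515 2.285
v -1.93 -1.883 2.247
v -2.041 -2.312 3.856
v -2.905 -1.945 3.895
v -1.864 -1.418 2.375
v -1.975 -1.848 3.985
v -2.047 -0.979 2.48
v -2.158 -1.409 4.09
v -2.43 -0.684 2.532
v -2.541 -1.114 4.142
v -2.911 -0.612 2.518
v -3.022 -1.042 4.128
v -3.361 -0.781 2.442
v -3.472 -1.211 4.052
v -3.659 -1.148 2.324
v -3.77 -1.577 3.933
v -3.725 -1.612 2.195
v -3.836 -2.042 3.805
v -3.542 -2.051 2.09
v -3.653 -2.481 3.7
v -3.159 -2.346 2.038
v -3.27 -2.776 3.648
v -2.678 -2.418 2.052
v -2.789 -2.848 3.662
v -2.228 -2.249 2.128
v -2.339 -2.679 3.738
v 3.034 -1.191 -3.397
v 3.451 -1.348 -3.665
v 3.403 -2.966 -2.79
v 2.986 -2.809 -2.523
v 3.553 -1.188 -3.364
v 3.505 -2.806 -2.489
v 3.412 -1.03 -3.079
v 3.364 -2.648 -2.204
v 3.094 -0.947 -2.942
v 3.046 -2.565 -2.068
v 2.748 -0.978 -3.019
v 2.7 -2.596 -2.144
v 2.536 -1.109 -3.273
v 2.488 -2.727 -2.398
v 2.557 -1.278 -3.585
v 2.509 -2.896 -2.71
v 2.801 -1.407 -3.809
v 2.753 -3.025 -2.934
v 3.154 -1.434 -3.841
v 3.106 -3.052 -2.966
f 2 4 1
f 5 2 1
f 1 4 3
f 3 5 1
f 2 8 4
f 6 2 5
f 6 8 2
f 4 8 3
f 7 5 3
f 3 8 7
f 7 6 5
f 8 6 7
f 9 46 25
f 46 20 49
f 25 49 14
f 46 49 25
f 9 25 21
f 25 14 26
f 21 26 10
f 25 26 21
f 9 21 30
f 21 10 31
f 30 31 16
f 21 31 30
f 9 30 42
f 30 16 45
f 42 45 19
f 30 45 42
f 9 42 46
f 42 19 50
f 46 50 20
f 42 50 46
f 10 26 37
f 26 14 40
f 37 40 18
f 26 40 37
f 14 49 27
f 49 20 48
f 27 48 13
f 49 48 27
f 20 50 47
f 50 19 43
f 47 43 11
f 50 43 47
f 19 45 44
f 45 16 32
f 44 32 15
f 45 32 44
f 16 31 36
f 31 10 33
f 36 33 17
f 31 33 36
f 12 38 24
f 38 18 39
f 24 39 13
f 38 39 24
f 12 24 22
f 24 13 23
f 22 23 11
f 24 23 22
f 12 22 29
f 22 11 28
f 29 28 15
f 22 28 29
f 12 29 34
f 29 15 35
f 34 35 17
f 29 35 34
f 12 34 38
f 34 17 41
f 38 41 18
f 34 41 38
f 13 39 27
f 39 18 40
f 27 40 14
f 39 40 27
f 11 23 47
f 23 13 48
f 47 48 20
f 23 48 47
f 15 28 44
f 28 11 43
f 44 43 19
f 28 43 44
f 17 35 36
f 35 15 32
f 36 32 16
f 35 32 36
f 18 41 37
f 41 17 33
f 37 33 10
f 41 33 37
f 52 51 55
f 52 55 53
f 53 55 56
f 53 56 54
f 55 51 57
f 55 57 56
f 56 57 58
f 56 58 54
f 57 51 59
f 57 59 58
f 58 59 60
f 58 60 54
f 59 51 61
f 59 61 60
f 60 61 62
f 60 62 54
f 61 51 63
f 61 63 62
f 62 63 64
f 62 64 54
f 63 51 65
f 63 65 64
f 64 65 66
f 64 66 54
f 65 51 67
f 65 67 66
f 66 67 68
f 66 68 54
f 67 51 69
f 67 69 68
f 68 69 70
f 68 70 54
f 69 51 71
f 69 71 70
f 70 71 72
f 70 72 54
f 71 51 73
f 71 73 72
f 72 73 74
f 72 74 54
f 73 51 75
f 73 75 74
f 74 75 76
f 74 76 54
f 75 51 52
f 75 52 76
f 76 52 53
f 76 53 54
f 78 77 81
f 78 81 79
f 79 81 82
f 79 82 80
f 81 77 83
f 81 83 82
f 82 83 84
f 82 84 80
f 83 77 85
f 83 85 84
f 84 85 86
f 84 86 80
f 85 77 87
f 85 87 86
f 86 87 88
f 86 88 80
f 87 77 89
f 87 89 88
f 88 89 90
f 88 90 80
f 89 77 91
f 89 91 90
f 90 91 92
f 90 92 80
f 91 77 93
f 91 93 92
f 92 93 94
f 92 94 80
f 93 77 95
f 93 95 94
f 94 95 96
f 94 96 80
f 95 77 78
f 95 78 96
f 96 78 79
f 96 79 80



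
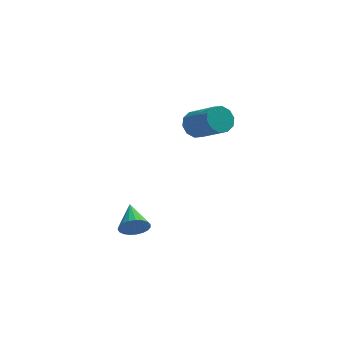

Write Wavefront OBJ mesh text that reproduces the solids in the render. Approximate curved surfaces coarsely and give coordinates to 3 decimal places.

v -1.1 -0.769 -1.546
v -0.789 -0.942 -1.002
v -1.32 0.449 -1.034
v -0.588 -0.842 -1.152
v -0.475 -0.73 -1.371
v -0.471 -0.625 -1.62
v -0.575 -0.544 -1.856
v -0.77 -0.503 -2.038
v -1.022 -0.508 -2.136
v -1.288 -0.558 -2.131
v -1.521 -0.644 -2.025
v -1.681 -0.752 -1.836
v -1.741 -0.863 -1.597
v -1.69 -0.958 -1.35
v -1.537 -1.021 -1.136
v -1.309 -1.039 -0.993
v -1.044 -1.011 -0.945
v 1.263 1.524 2.942
v 1.538 1.28 2.394
v 2.491 0.293 3.309
v 2.217 0.536 3.858
v 1.758 1.603 2.512
v 2.711 0.615 3.428
v 1.789 1.895 2.795
v 2.742 0.907 3.711
v 1.619 2.045 3.134
v 2.572 1.058 4.05
v 1.314 1.997 3.4
v 2.267 1.009 4.316
v 0.989 1.767 3.491
v 1.942 0.78 4.406
v 0.769 1.445 3.372
v 1.722 0.457 4.288
v 0.738 1.153 3.089
v 1.691 0.165 4.005
v 0.908 1.002 2.75
v 1.861 0.015 3.666
v 1.213 1.051 2.484
v 2.166 0.063 3.4
f 2 1 4
f 2 4 3
f 4 1 5
f 4 5 3
f 5 1 6
f 5 6 3
f 6 1 7
f 6 7 3
f 7 1 8
f 7 8 3
f 8 1 9
f 8 9 3
f 9 1 10
f 9 10 3
f 10 1 11
f 10 11 3
f 11 1 12
f 11 12 3
f 12 1 13
f 12 13 3
f 13 1 14
f 13 14 3
f 14 1 15
f 14 15 3
f 15 1 16
f 15 16 3
f 16 1 17
f 16 17 3
f 17 1 2
f 17 2 3
f 19 18 22
f 19 22 20
f 20 22 23
f 20 23 21
f 22 18 24
f 22 24 23
f 23 24 25
f 23 25 21
f 24 18 26
f 24 26 25
f 25 26 27
f 25 27 21
f 26 18 28
f 26 28 27
f 27 28 29
f 27 29 21
f 28 18 30
f 28 30 29
f 29 30 31
f 29 31 21
f 30 18 32
f 30 32 31
f 31 32 33
f 31 33 21
f 32 18 34
f 32 34 33
f 33 34 35
f 33 35 21
f 34 18 36
f 34 36 35
f 35 36 37
f 35 37 21
f 36 18 38
f 36 38 37
f 37 38 39
f 37 39 21
f 38 18 19
f 38 19 39
f 39 19 20
f 39 20 21



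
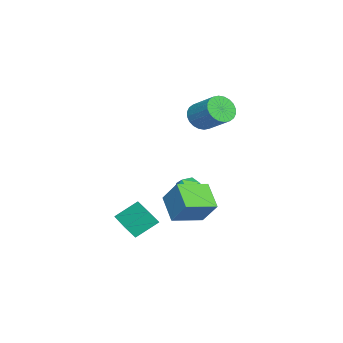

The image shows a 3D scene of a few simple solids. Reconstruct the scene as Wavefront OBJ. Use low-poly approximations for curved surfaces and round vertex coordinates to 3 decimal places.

v -3.627 0.444 2.154
v -2.733 0.186 1.735
v -1.78 1.618 2.888
v -2.673 1.876 3.306
v -2.857 0.47 1.485
v -1.904 1.901 2.638
v -3.098 0.75 1.337
v -2.145 2.181 2.489
v -3.419 0.983 1.313
v -2.466 2.415 2.465
v -3.772 1.135 1.417
v -2.819 2.566 2.57
v -4.103 1.181 1.633
v -3.15 2.612 2.786
v -4.362 1.115 1.929
v -3.408 2.546 3.081
v -4.508 0.947 2.259
v -3.555 2.378 3.411
v -4.52 0.702 2.572
v -3.567 2.134 3.725
v -4.396 0.419 2.822
v -3.443 1.85 3.975
v -4.155 0.139 2.971
v -3.202 1.57 4.123
v -3.834 -0.095 2.995
v -2.881 1.337 4.147
v -3.481 -0.246 2.89
v -2.528 1.185 4.043
v -3.15 -0.292 2.674
v -2.197 1.139 3.827
v -2.892 -0.226 2.379
v -1.938 1.205 3.531
v -2.745 -0.058 2.049
v -1.792 1.373 3.201
v 1.638 -2.763 -4.808
v 1.904 -3.31 -3.927
v 0.834 -1.592 -3.837
v 1.101 -2.139 -2.957
v 3.419 -1.661 -4.663
v 3.686 -2.208 -3.783
v 2.616 -0.49 -3.693
v 2.882 -1.037 -2.812
v 3.141 -0.157 -1.466
v 3.748 0.812 0.002
v 1.838 1.301 -1.889
v 2.445 2.269 -0.421
v 4.415 0.671 -2.539
v 5.022 1.639 -1.071
v 3.112 2.128 -2.962
v 3.719 3.097 -1.494
v -2.105 0.274 -2.208
v -1.3 0.882 -2.177
v -1.54 -0.402 -3.583
v -0.735 0.206 -3.552
v -0.842 -0.526 -2.865
v -1.191 -0.108 -2.015
v -1.649 0.588 -3.745
v -1.998 1.006 -2.895
v -1.018 1.076 -3.126
v -0.519 0.388 -2.583
v -2.321 0.092 -3.177
v -1.822 -0.596 -2.634
f 2 1 5
f 2 5 3
f 3 5 6
f 3 6 4
f 5 1 7
f 5 7 6
f 6 7 8
f 6 8 4
f 7 1 9
f 7 9 8
f 8 9 10
f 8 10 4
f 9 1 11
f 9 11 10
f 10 11 12
f 10 12 4
f 11 1 13
f 11 13 12
f 12 13 14
f 12 14 4
f 13 1 15
f 13 15 14
f 14 15 16
f 14 16 4
f 15 1 17
f 15 17 16
f 16 17 18
f 16 18 4
f 17 1 19
f 17 19 18
f 18 19 20
f 18 20 4
f 19 1 21
f 19 21 20
f 20 21 22
f 20 22 4
f 21 1 23
f 21 23 22
f 22 23 24
f 22 24 4
f 23 1 25
f 23 25 24
f 24 25 26
f 24 26 4
f 25 1 27
f 25 27 26
f 26 27 28
f 26 28 4
f 27 1 29
f 27 29 28
f 28 29 30
f 28 30 4
f 29 1 31
f 29 31 30
f 30 31 32
f 30 32 4
f 31 1 33
f 31 33 32
f 32 33 34
f 32 34 4
f 33 1 2
f 33 2 34
f 34 2 3
f 34 3 4
f 36 38 35
f 39 36 35
f 35 38 37
f 37 39 35
f 36 42 38
f 40 36 39
f 40 42 36
f 38 42 37
f 41 39 37
f 37 42 41
f 41 40 39
f 42 40 41
f 44 46 43
f 47 44 43
f 43 46 45
f 45 47 43
f 44 50 46
f 48 44 47
f 48 50 44
f 46 50 45
f 49 47 45
f 45 50 49
f 49 48 47
f 50 48 49
f 51 62 56
f 51 56 52
f 51 52 58
f 51 58 61
f 51 61 62
f 52 56 60
f 56 62 55
f 62 61 53
f 61 58 57
f 58 52 59
f 54 60 55
f 54 55 53
f 54 53 57
f 54 57 59
f 54 59 60
f 55 60 56
f 53 55 62
f 57 53 61
f 59 57 58
f 60 59 52



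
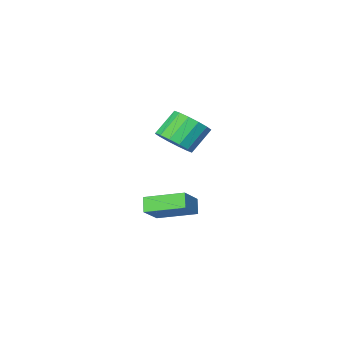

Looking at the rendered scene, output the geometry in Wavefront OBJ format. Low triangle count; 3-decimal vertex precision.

v -0.95 -2.009 1.714
v -0.372 -1.418 2.278
v -1.392 -1.481 3.389
v -1.97 -2.071 2.826
v -0.678 -1.094 2.015
v -1.699 -1.157 3.127
v -1.057 -1.015 1.672
v -2.078 -1.078 2.783
v -1.408 -1.202 1.34
v -2.428 -1.265 2.451
v -1.635 -1.605 1.108
v -2.656 -1.668 2.219
v -1.679 -2.117 1.039
v -2.699 -2.179 2.15
v -1.528 -2.599 1.151
v -2.548 -2.662 2.262
v -1.221 -2.923 1.413
v -2.242 -2.986 2.525
v -0.842 -3.002 1.757
v -1.863 -3.065 2.868
v -0.492 -2.815 2.089
v -1.512 -2.878 3.2
v -0.264 -2.412 2.321
v -1.285 -2.475 3.432
v -0.221 -1.901 2.39
v -1.241 -1.963 3.501
v -1.353 -4.112 -3.991
v -1.644 -4.624 -3.324
v -2.657 -2.656 -3.441
v -2.948 -3.169 -2.774
v -0.292 -3.511 -3.066
v -0.583 -4.024 -2.399
v -1.596 -2.056 -2.516
v -1.887 -2.568 -1.849
f 2 1 5
f 2 5 3
f 3 5 6
f 3 6 4
f 5 1 7
f 5 7 6
f 6 7 8
f 6 8 4
f 7 1 9
f 7 9 8
f 8 9 10
f 8 10 4
f 9 1 11
f 9 11 10
f 10 11 12
f 10 12 4
f 11 1 13
f 11 13 12
f 12 13 14
f 12 14 4
f 13 1 15
f 13 15 14
f 14 15 16
f 14 16 4
f 15 1 17
f 15 17 16
f 16 17 18
f 16 18 4
f 17 1 19
f 17 19 18
f 18 19 20
f 18 20 4
f 19 1 21
f 19 21 20
f 20 21 22
f 20 22 4
f 21 1 23
f 21 23 22
f 22 23 24
f 22 24 4
f 23 1 25
f 23 25 24
f 24 25 26
f 24 26 4
f 25 1 2
f 25 2 26
f 26 2 3
f 26 3 4
f 28 30 27
f 31 28 27
f 27 30 29
f 29 31 27
f 28 34 30
f 32 28 31
f 32 34 28
f 30 34 29
f 33 31 29
f 29 34 33
f 33 32 31
f 34 32 33



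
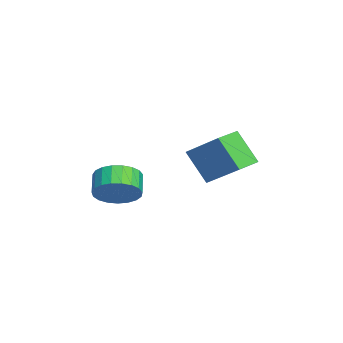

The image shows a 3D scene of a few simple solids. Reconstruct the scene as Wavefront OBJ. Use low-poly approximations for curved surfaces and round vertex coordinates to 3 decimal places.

v -0.684 1.717 0.087
v -1.376 0.879 1.608
v -1.677 2.571 0.106
v -2.369 1.733 1.627
v 0.449 3.007 1.313
v -0.243 2.169 2.834
v -0.544 3.861 1.332
v -1.236 3.023 2.853
v 2.157 -2.007 0.743
v 2.734 -2.242 1.55
v 1.861 -2.208 2.185
v 1.283 -1.973 1.377
v 2.751 -1.818 1.55
v 1.878 -1.784 2.185
v 2.664 -1.427 1.41
v 1.791 -1.393 2.045
v 2.49 -1.136 1.155
v 1.617 -1.102 1.79
v 2.259 -0.996 0.829
v 1.385 -0.962 1.464
v 2.009 -1.03 0.488
v 1.136 -0.997 1.123
v 1.785 -1.234 0.191
v 0.912 -1.2 0.825
v 1.625 -1.571 -0.011
v 0.752 -1.537 0.624
v 1.558 -1.984 -0.083
v 0.684 -1.95 0.552
v 1.593 -2.4 -0.011
v 0.72 -2.366 0.623
v 1.726 -2.749 0.19
v 0.853 -2.715 0.825
v 1.934 -2.969 0.487
v 1.061 -2.935 1.122
v 2.18 -3.023 0.829
v 1.307 -2.989 1.463
v 2.422 -2.901 1.155
v 1.549 -2.867 1.79
v 2.618 -2.625 1.41
v 1.745 -2.591 2.045
f 2 4 1
f 5 2 1
f 1 4 3
f 3 5 1
f 2 8 4
f 6 2 5
f 6 8 2
f 4 8 3
f 7 5 3
f 3 8 7
f 7 6 5
f 8 6 7
f 10 9 13
f 10 13 11
f 11 13 14
f 11 14 12
f 13 9 15
f 13 15 14
f 14 15 16
f 14 16 12
f 15 9 17
f 15 17 16
f 16 17 18
f 16 18 12
f 17 9 19
f 17 19 18
f 18 19 20
f 18 20 12
f 19 9 21
f 19 21 20
f 20 21 22
f 20 22 12
f 21 9 23
f 21 23 22
f 22 23 24
f 22 24 12
f 23 9 25
f 23 25 24
f 24 25 26
f 24 26 12
f 25 9 27
f 25 27 26
f 26 27 28
f 26 28 12
f 27 9 29
f 27 29 28
f 28 29 30
f 28 30 12
f 29 9 31
f 29 31 30
f 30 31 32
f 30 32 12
f 31 9 33
f 31 33 32
f 32 33 34
f 32 34 12
f 33 9 35
f 33 35 34
f 34 35 36
f 34 36 12
f 35 9 37
f 35 37 36
f 36 37 38
f 36 38 12
f 37 9 39
f 37 39 38
f 38 39 40
f 38 40 12
f 39 9 10
f 39 10 40
f 40 10 11
f 40 11 12



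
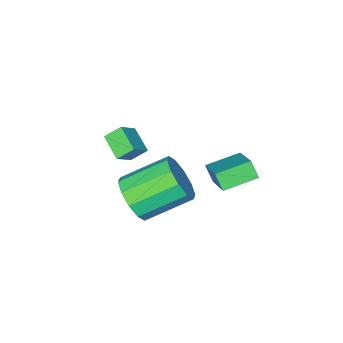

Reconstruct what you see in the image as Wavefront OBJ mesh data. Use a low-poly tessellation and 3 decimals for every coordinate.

v 3.369 -0.173 0.929
v 4.057 0.463 1.425
v 2.459 1.409 2.427
v 1.771 0.773 1.931
v 3.878 0.754 0.866
v 2.281 1.7 1.868
v 3.505 0.692 0.331
v 1.908 1.638 1.334
v 3.08 0.299 0.024
v 1.483 1.245 1.027
v 2.765 -0.274 0.063
v 1.168 0.672 1.066
v 2.681 -0.809 0.433
v 1.083 0.137 1.435
v 2.859 -1.1 0.992
v 1.262 -0.154 1.994
v 3.232 -1.038 1.526
v 1.635 -0.092 2.529
v 3.657 -0.645 1.833
v 2.06 0.301 2.836
v 3.972 -0.072 1.794
v 2.375 0.874 2.797
v -0.985 -0.47 -1.031
v -1.006 -0.963 -0.352
v -2.354 0.065 -0.687
v -2.375 -0.428 -0.007
v -0.085 1.088 0.127
v -0.106 0.595 0.807
v -1.454 1.623 0.472
v -1.475 1.13 1.151
v 2.041 -1.848 1.28
v 1.812 -2.876 1.789
v 1.51 -1.468 1.809
v 1.281 -2.497 2.317
v 2.859 -1.683 1.983
v 2.63 -2.712 2.491
v 2.328 -1.304 2.511
v 2.099 -2.332 3.02
f 2 1 5
f 2 5 3
f 3 5 6
f 3 6 4
f 5 1 7
f 5 7 6
f 6 7 8
f 6 8 4
f 7 1 9
f 7 9 8
f 8 9 10
f 8 10 4
f 9 1 11
f 9 11 10
f 10 11 12
f 10 12 4
f 11 1 13
f 11 13 12
f 12 13 14
f 12 14 4
f 13 1 15
f 13 15 14
f 14 15 16
f 14 16 4
f 15 1 17
f 15 17 16
f 16 17 18
f 16 18 4
f 17 1 19
f 17 19 18
f 18 19 20
f 18 20 4
f 19 1 21
f 19 21 20
f 20 21 22
f 20 22 4
f 21 1 2
f 21 2 22
f 22 2 3
f 22 3 4
f 24 26 23
f 27 24 23
f 23 26 25
f 25 27 23
f 24 30 26
f 28 24 27
f 28 30 24
f 26 30 25
f 29 27 25
f 25 30 29
f 29 28 27
f 30 28 29
f 32 34 31
f 35 32 31
f 31 34 33
f 33 35 31
f 32 38 34
f 36 32 35
f 36 38 32
f 34 38 33
f 37 35 33
f 33 38 37
f 37 36 35
f 38 36 37



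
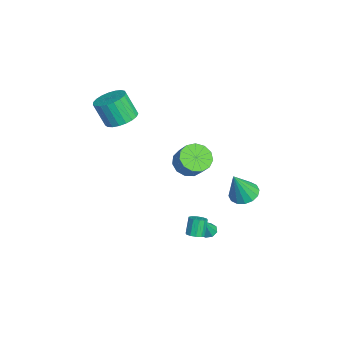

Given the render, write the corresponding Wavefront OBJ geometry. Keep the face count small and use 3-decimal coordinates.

v -2.655 -3.579 3.056
v -1.686 -3.774 3.211
v -2.057 -4.415 4.719
v -3.025 -4.221 4.564
v -1.723 -3.389 3.366
v -2.094 -4.031 4.874
v -1.921 -3.038 3.467
v -2.292 -3.679 4.975
v -2.246 -2.78 3.497
v -2.617 -3.421 5.004
v -2.642 -2.66 3.45
v -3.012 -3.302 4.958
v -3.039 -2.7 3.336
v -3.41 -3.341 4.844
v -3.371 -2.891 3.173
v -3.741 -3.532 4.681
v -3.578 -3.201 2.99
v -3.949 -3.843 4.498
v -3.626 -3.577 2.818
v -3.997 -4.219 4.326
v -3.506 -3.953 2.688
v -3.877 -4.595 4.196
v -3.239 -4.265 2.621
v -3.609 -4.906 4.129
v -2.87 -4.458 2.629
v -3.241 -5.099 4.137
v -2.465 -4.499 2.712
v -2.835 -5.14 4.219
v -2.092 -4.381 2.853
v -2.463 -5.022 4.361
v -1.817 -4.124 3.03
v -2.187 -4.766 4.538
v 0.937 0.897 -3.972
v 1.365 0.703 -4.217
v 1.523 0.563 -2.688
v 1.401 1.098 -4.131
v 1.166 1.375 -3.952
v 0.796 1.372 -3.784
v 0.509 1.091 -3.726
v 0.473 0.696 -3.812
v 0.709 0.419 -3.992
v 1.078 0.422 -4.16
v -1.671 0.062 -0.145
v -0.96 0.302 -0.775
v -0.179 0.639 0.234
v -0.889 0.398 0.865
v -1.259 0.759 -0.696
v -0.478 1.096 0.313
v -1.689 0.995 -0.442
v -0.907 1.332 0.567
v -2.113 0.935 -0.093
v -1.331 1.271 0.916
v -2.397 0.597 0.239
v -1.615 0.934 1.248
v -2.45 0.089 0.45
v -1.668 0.426 1.459
v -2.256 -0.427 0.471
v -1.474 -0.09 1.481
v -1.876 -0.788 0.298
v -1.094 -0.452 1.307
v -1.431 -0.88 -0.016
v -0.649 -0.543 0.993
v -1.062 -0.672 -0.371
v -0.281 -0.336 0.638
v -0.887 -0.232 -0.654
v -0.105 0.105 0.355
v 1.137 2.818 -0.697
v 1.654 3.519 -0.571
v 1.583 2.162 1.117
v 1.243 3.648 -0.423
v 0.803 3.554 -0.348
v 0.453 3.264 -0.367
v 0.286 2.853 -0.475
v 0.347 2.434 -0.642
v 0.62 2.118 -0.823
v 1.031 1.989 -0.971
v 1.47 2.082 -1.045
v 1.821 2.373 -1.026
v 1.987 2.783 -0.919
v 1.926 3.202 -0.752
v 2.377 0.037 -3.036
v 2.741 -0.258 -2.789
v 2.247 -0.053 -1.817
v 1.883 0.243 -2.064
v 2.85 0.05 -2.799
v 2.357 0.256 -1.826
v 2.779 0.354 -2.899
v 2.286 0.559 -1.926
v 2.554 0.536 -3.052
v 2.061 0.742 -2.079
v 2.261 0.528 -3.199
v 1.768 0.734 -2.226
v 2.013 0.333 -3.283
v 1.519 0.538 -2.311
v 1.903 0.024 -3.274
v 1.41 0.23 -2.301
v 1.974 -0.279 -3.174
v 1.481 -0.074 -2.201
v 2.199 -0.462 -3.021
v 1.706 -0.256 -2.048
v 2.492 -0.454 -2.874
v 1.999 -0.248 -1.901
f 2 1 5
f 2 5 3
f 3 5 6
f 3 6 4
f 5 1 7
f 5 7 6
f 6 7 8
f 6 8 4
f 7 1 9
f 7 9 8
f 8 9 10
f 8 10 4
f 9 1 11
f 9 11 10
f 10 11 12
f 10 12 4
f 11 1 13
f 11 13 12
f 12 13 14
f 12 14 4
f 13 1 15
f 13 15 14
f 14 15 16
f 14 16 4
f 15 1 17
f 15 17 16
f 16 17 18
f 16 18 4
f 17 1 19
f 17 19 18
f 18 19 20
f 18 20 4
f 19 1 21
f 19 21 20
f 20 21 22
f 20 22 4
f 21 1 23
f 21 23 22
f 22 23 24
f 22 24 4
f 23 1 25
f 23 25 24
f 24 25 26
f 24 26 4
f 25 1 27
f 25 27 26
f 26 27 28
f 26 28 4
f 27 1 29
f 27 29 28
f 28 29 30
f 28 30 4
f 29 1 31
f 29 31 30
f 30 31 32
f 30 32 4
f 31 1 2
f 31 2 32
f 32 2 3
f 32 3 4
f 34 33 36
f 34 36 35
f 36 33 37
f 36 37 35
f 37 33 38
f 37 38 35
f 38 33 39
f 38 39 35
f 39 33 40
f 39 40 35
f 40 33 41
f 40 41 35
f 41 33 42
f 41 42 35
f 42 33 34
f 42 34 35
f 44 43 47
f 44 47 45
f 45 47 48
f 45 48 46
f 47 43 49
f 47 49 48
f 48 49 50
f 48 50 46
f 49 43 51
f 49 51 50
f 50 51 52
f 50 52 46
f 51 43 53
f 51 53 52
f 52 53 54
f 52 54 46
f 53 43 55
f 53 55 54
f 54 55 56
f 54 56 46
f 55 43 57
f 55 57 56
f 56 57 58
f 56 58 46
f 57 43 59
f 57 59 58
f 58 59 60
f 58 60 46
f 59 43 61
f 59 61 60
f 60 61 62
f 60 62 46
f 61 43 63
f 61 63 62
f 62 63 64
f 62 64 46
f 63 43 65
f 63 65 64
f 64 65 66
f 64 66 46
f 65 43 44
f 65 44 66
f 66 44 45
f 66 45 46
f 68 67 70
f 68 70 69
f 70 67 71
f 70 71 69
f 71 67 72
f 71 72 69
f 72 67 73
f 72 73 69
f 73 67 74
f 73 74 69
f 74 67 75
f 74 75 69
f 75 67 76
f 75 76 69
f 76 67 77
f 76 77 69
f 77 67 78
f 77 78 69
f 78 67 79
f 78 79 69
f 79 67 80
f 79 80 69
f 80 67 68
f 80 68 69
f 82 81 85
f 82 85 83
f 83 85 86
f 83 86 84
f 85 81 87
f 85 87 86
f 86 87 88
f 86 88 84
f 87 81 89
f 87 89 88
f 88 89 90
f 88 90 84
f 89 81 91
f 89 91 90
f 90 91 92
f 90 92 84
f 91 81 93
f 91 93 92
f 92 93 94
f 92 94 84
f 93 81 95
f 93 95 94
f 94 95 96
f 94 96 84
f 95 81 97
f 95 97 96
f 96 97 98
f 96 98 84
f 97 81 99
f 97 99 98
f 98 99 100
f 98 100 84
f 99 81 101
f 99 101 100
f 100 101 102
f 100 102 84
f 101 81 82
f 101 82 102
f 102 82 83
f 102 83 84



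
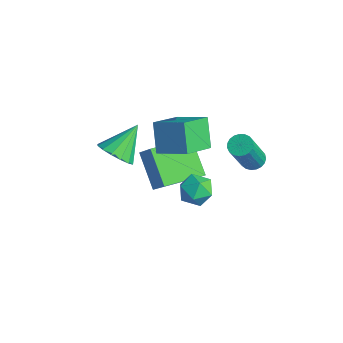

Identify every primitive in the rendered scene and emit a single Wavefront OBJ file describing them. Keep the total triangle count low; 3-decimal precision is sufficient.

v 1.408 -0.4 0.12
v 1.869 -0.53 -0.053
v 2.254 -1.371 1.607
v 1.792 -1.24 1.78
v 1.907 -0.34 0.034
v 2.292 -1.181 1.694
v 1.858 -0.161 0.137
v 2.243 -1.002 1.796
v 1.731 -0.023 0.236
v 2.116 -0.864 1.896
v 1.549 0.05 0.315
v 1.933 -0.791 1.975
v 1.342 0.045 0.361
v 1.726 -0.796 2.021
v 1.146 -0.037 0.365
v 1.531 -0.877 2.024
v 0.996 -0.181 0.326
v 1.38 -1.022 1.986
v 0.916 -0.363 0.252
v 1.301 -1.204 1.912
v 0.922 -0.552 0.155
v 1.307 -1.393 1.815
v 1.012 -0.714 0.052
v 1.397 -1.555 1.712
v 1.17 -0.822 -0.039
v 1.555 -1.663 1.621
v 1.369 -0.857 -0.103
v 1.754 -1.698 1.557
v 1.575 -0.813 -0.128
v 1.96 -1.653 1.532
v 1.752 -0.697 -0.11
v 2.137 -1.538 1.55
v 0.178 -2.032 -1.479
v 0.748 -1.844 -1
v 0.712 -3.136 -1.68
v 1.282 -2.948 -1.201
v 0.575 -3.072 -0.928
v 0.245 -2.39 -0.803
v 1.215 -2.59 -1.877
v 0.885 -1.908 -1.752
v 1.388 -2.189 -1.246
v 0.993 -2.487 -0.659
v 0.467 -2.493 -2.021
v 0.072 -2.791 -1.434
v -1.984 -4.456 -0.427
v -1.166 -4.334 -0.352
v -2.256 -3.284 0.627
v -1.289 -4.074 -0.672
v -1.598 -3.918 -0.927
v -2.01 -3.905 -1.047
v -2.415 -4.04 -1.001
v -2.705 -4.287 -0.802
v -2.801 -4.579 -0.502
v -2.679 -4.838 -0.182
v -2.37 -4.995 0.073
v -1.958 -5.008 0.193
v -1.552 -4.872 0.147
v -1.263 -4.626 -0.052
v -2.113 -2.558 -1.475
v -2.92 -2.226 -0.329
v -2.561 -1.196 -2.185
v -3.368 -0.864 -1.04
v -0.952 -1.856 -0.86
v -1.759 -1.524 0.285
v -1.4 -0.494 -1.571
v -2.207 -0.162 -0.425
v -2.421 -2.548 -4.183
v -3.8 -2.367 -3.01
v -2.377 -0.664 -4.422
v -3.756 -0.483 -3.249
v -1.684 -2.457 -3.331
v -3.063 -2.276 -2.158
v -1.64 -0.573 -3.57
v -3.019 -0.392 -2.397
f 2 1 5
f 2 5 3
f 3 5 6
f 3 6 4
f 5 1 7
f 5 7 6
f 6 7 8
f 6 8 4
f 7 1 9
f 7 9 8
f 8 9 10
f 8 10 4
f 9 1 11
f 9 11 10
f 10 11 12
f 10 12 4
f 11 1 13
f 11 13 12
f 12 13 14
f 12 14 4
f 13 1 15
f 13 15 14
f 14 15 16
f 14 16 4
f 15 1 17
f 15 17 16
f 16 17 18
f 16 18 4
f 17 1 19
f 17 19 18
f 18 19 20
f 18 20 4
f 19 1 21
f 19 21 20
f 20 21 22
f 20 22 4
f 21 1 23
f 21 23 22
f 22 23 24
f 22 24 4
f 23 1 25
f 23 25 24
f 24 25 26
f 24 26 4
f 25 1 27
f 25 27 26
f 26 27 28
f 26 28 4
f 27 1 29
f 27 29 28
f 28 29 30
f 28 30 4
f 29 1 31
f 29 31 30
f 30 31 32
f 30 32 4
f 31 1 2
f 31 2 32
f 32 2 3
f 32 3 4
f 33 44 38
f 33 38 34
f 33 34 40
f 33 40 43
f 33 43 44
f 34 38 42
f 38 44 37
f 44 43 35
f 43 40 39
f 40 34 41
f 36 42 37
f 36 37 35
f 36 35 39
f 36 39 41
f 36 41 42
f 37 42 38
f 35 37 44
f 39 35 43
f 41 39 40
f 42 41 34
f 46 45 48
f 46 48 47
f 48 45 49
f 48 49 47
f 49 45 50
f 49 50 47
f 50 45 51
f 50 51 47
f 51 45 52
f 51 52 47
f 52 45 53
f 52 53 47
f 53 45 54
f 53 54 47
f 54 45 55
f 54 55 47
f 55 45 56
f 55 56 47
f 56 45 57
f 56 57 47
f 57 45 58
f 57 58 47
f 58 45 46
f 58 46 47
f 60 62 59
f 63 60 59
f 59 62 61
f 61 63 59
f 60 66 62
f 64 60 63
f 64 66 60
f 62 66 61
f 65 63 61
f 61 66 65
f 65 64 63
f 66 64 65
f 68 70 67
f 71 68 67
f 67 70 69
f 69 71 67
f 68 74 70
f 72 68 71
f 72 74 68
f 70 74 69
f 73 71 69
f 69 74 73
f 73 72 71
f 74 72 73



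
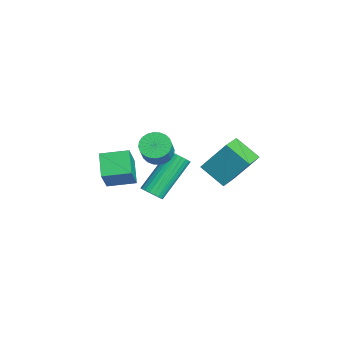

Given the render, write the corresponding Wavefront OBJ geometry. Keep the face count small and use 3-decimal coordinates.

v 1.009 0.001 -0.541
v 1.537 -0.046 -0.935
v 2.158 -0.288 -0.073
v 1.631 -0.241 0.321
v 1.545 0.203 -0.87
v 2.166 -0.039 -0.008
v 1.471 0.422 -0.755
v 2.092 0.179 0.107
v 1.327 0.576 -0.608
v 1.948 0.333 0.254
v 1.134 0.643 -0.45
v 1.756 0.4 0.412
v 0.923 0.612 -0.307
v 1.544 0.37 0.555
v 0.725 0.488 -0.199
v 1.346 0.246 0.663
v 0.57 0.29 -0.143
v 1.191 0.048 0.719
v 0.482 0.048 -0.147
v 1.103 -0.194 0.715
v 0.474 -0.201 -0.212
v 1.095 -0.443 0.65
v 0.548 -0.419 -0.327
v 1.169 -0.662 0.535
v 0.692 -0.573 -0.474
v 1.313 -0.816 0.388
v 0.884 -0.64 -0.632
v 1.506 -0.883 0.23
v 1.096 -0.61 -0.775
v 1.717 -0.852 0.087
v 1.294 -0.486 -0.883
v 1.915 -0.728 -0.021
v 1.449 -0.288 -0.939
v 2.07 -0.53 -0.077
v -0.011 2.4 -2.125
v 0.267 3.385 -0.743
v 0.788 3.172 -2.837
v 1.067 4.157 -1.455
v 0.853 1.763 -1.845
v 1.132 2.748 -0.463
v 1.653 2.535 -2.557
v 1.931 3.52 -1.175
v 2.029 -2.256 -1.532
v 1.037 -2.154 -0.921
v 2.265 -1.106 -1.342
v 1.273 -1.003 -0.731
v 2.687 -2.577 -0.409
v 1.695 -2.474 0.202
v 2.923 -1.426 -0.219
v 1.931 -1.324 0.392
v -0.031 -0.071 -3.864
v 0.332 -0.221 -3.493
v -0.586 1.141 -2.045
v -0.949 1.291 -2.416
v 0.431 -0.058 -3.584
v -0.488 1.304 -2.136
v 0.459 0.103 -3.717
v -0.46 1.465 -2.269
v 0.413 0.237 -3.873
v -0.506 1.599 -2.424
v 0.299 0.325 -4.027
v -0.62 1.686 -2.579
v 0.135 0.352 -4.157
v -0.784 1.714 -2.708
v -0.054 0.315 -4.242
v -0.973 1.676 -2.793
v -0.24 0.219 -4.269
v -1.158 1.581 -2.821
v -0.394 0.079 -4.235
v -1.312 1.441 -2.787
v -0.492 -0.084 -4.144
v -1.411 1.278 -2.696
v -0.52 -0.245 -4.011
v -1.439 1.117 -2.563
v -0.474 -0.379 -3.856
v -1.393 0.983 -2.407
v -0.36 -0.466 -3.701
v -1.279 0.895 -2.253
v -0.196 -0.494 -3.572
v -1.115 0.868 -2.123
v -0.007 -0.456 -3.487
v -0.926 0.905 -2.038
v 0.178 -0.361 -3.459
v -0.74 1.001 -2.011
f 2 1 5
f 2 5 3
f 3 5 6
f 3 6 4
f 5 1 7
f 5 7 6
f 6 7 8
f 6 8 4
f 7 1 9
f 7 9 8
f 8 9 10
f 8 10 4
f 9 1 11
f 9 11 10
f 10 11 12
f 10 12 4
f 11 1 13
f 11 13 12
f 12 13 14
f 12 14 4
f 13 1 15
f 13 15 14
f 14 15 16
f 14 16 4
f 15 1 17
f 15 17 16
f 16 17 18
f 16 18 4
f 17 1 19
f 17 19 18
f 18 19 20
f 18 20 4
f 19 1 21
f 19 21 20
f 20 21 22
f 20 22 4
f 21 1 23
f 21 23 22
f 22 23 24
f 22 24 4
f 23 1 25
f 23 25 24
f 24 25 26
f 24 26 4
f 25 1 27
f 25 27 26
f 26 27 28
f 26 28 4
f 27 1 29
f 27 29 28
f 28 29 30
f 28 30 4
f 29 1 31
f 29 31 30
f 30 31 32
f 30 32 4
f 31 1 33
f 31 33 32
f 32 33 34
f 32 34 4
f 33 1 2
f 33 2 34
f 34 2 3
f 34 3 4
f 36 38 35
f 39 36 35
f 35 38 37
f 37 39 35
f 36 42 38
f 40 36 39
f 40 42 36
f 38 42 37
f 41 39 37
f 37 42 41
f 41 40 39
f 42 40 41
f 44 46 43
f 47 44 43
f 43 46 45
f 45 47 43
f 44 50 46
f 48 44 47
f 48 50 44
f 46 50 45
f 49 47 45
f 45 50 49
f 49 48 47
f 50 48 49
f 52 51 55
f 52 55 53
f 53 55 56
f 53 56 54
f 55 51 57
f 55 57 56
f 56 57 58
f 56 58 54
f 57 51 59
f 57 59 58
f 58 59 60
f 58 60 54
f 59 51 61
f 59 61 60
f 60 61 62
f 60 62 54
f 61 51 63
f 61 63 62
f 62 63 64
f 62 64 54
f 63 51 65
f 63 65 64
f 64 65 66
f 64 66 54
f 65 51 67
f 65 67 66
f 66 67 68
f 66 68 54
f 67 51 69
f 67 69 68
f 68 69 70
f 68 70 54
f 69 51 71
f 69 71 70
f 70 71 72
f 70 72 54
f 71 51 73
f 71 73 72
f 72 73 74
f 72 74 54
f 73 51 75
f 73 75 74
f 74 75 76
f 74 76 54
f 75 51 77
f 75 77 76
f 76 77 78
f 76 78 54
f 77 51 79
f 77 79 78
f 78 79 80
f 78 80 54
f 79 51 81
f 79 81 80
f 80 81 82
f 80 82 54
f 81 51 83
f 81 83 82
f 82 83 84
f 82 84 54
f 83 51 52
f 83 52 84
f 84 52 53
f 84 53 54

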